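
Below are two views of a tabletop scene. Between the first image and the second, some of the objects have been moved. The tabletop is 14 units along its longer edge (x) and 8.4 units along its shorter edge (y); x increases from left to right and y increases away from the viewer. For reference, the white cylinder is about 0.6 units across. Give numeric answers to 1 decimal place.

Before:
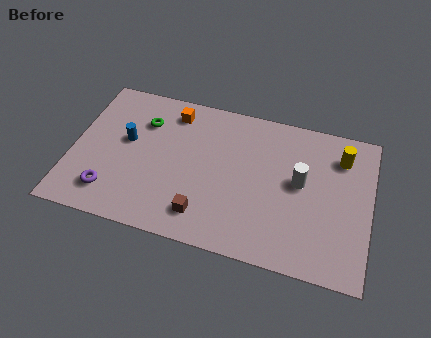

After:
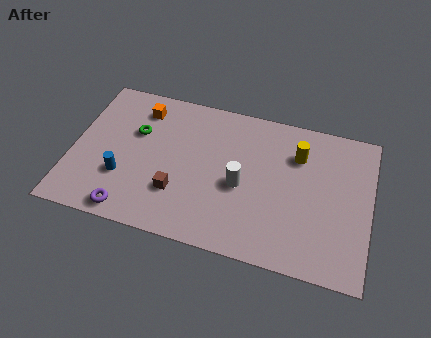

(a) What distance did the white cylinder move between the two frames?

2.8

The white cylinder moved from about (10.7, 4.6) to (8.0, 3.7), a distance of √(2.7² + 0.9²) ≈ 2.8.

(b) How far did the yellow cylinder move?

2.0

From (12.5, 6.5) to (10.5, 6.1), the yellow cylinder covered √(2.0² + 0.4²) ≈ 2.0 units.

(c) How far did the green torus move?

0.8

The green torus moved from about (3.2, 6.1) to (2.9, 5.4), a distance of √(0.3² + 0.7²) ≈ 0.8.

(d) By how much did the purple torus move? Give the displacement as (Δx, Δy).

(1.0, -0.8)

From the two frames, the purple torus sits at roughly (2.0, 1.7) before and (3.0, 0.9) after.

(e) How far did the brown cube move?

1.6

From (6.4, 1.6) to (5.1, 2.5), the brown cube covered √(1.3² + 0.9²) ≈ 1.6 units.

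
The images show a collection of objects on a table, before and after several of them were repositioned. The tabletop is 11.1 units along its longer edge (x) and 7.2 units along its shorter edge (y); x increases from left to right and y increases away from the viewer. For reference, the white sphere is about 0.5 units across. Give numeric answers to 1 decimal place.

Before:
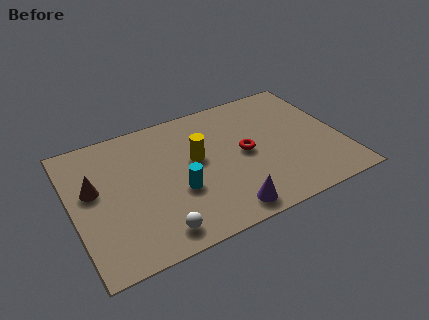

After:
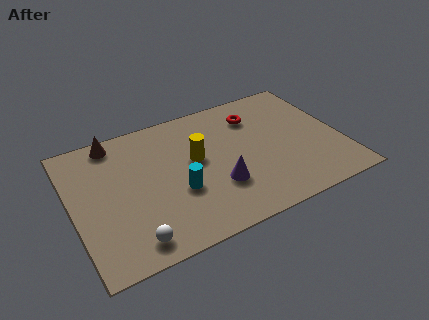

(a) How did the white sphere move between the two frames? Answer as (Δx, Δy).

(-1.0, 0.0)

From the two frames, the white sphere sits at roughly (3.1, 1.0) before and (2.1, 1.0) after.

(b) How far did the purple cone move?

1.4

The purple cone was near (5.9, 0.9) before and (5.8, 2.3) after, so it travelled √(0.1² + 1.4²) ≈ 1.4 units.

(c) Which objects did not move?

the yellow cylinder and the cyan cylinder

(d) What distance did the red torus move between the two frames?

2.0

From (7.1, 3.6) to (7.8, 5.5), the red torus covered √(0.7² + 1.9²) ≈ 2.0 units.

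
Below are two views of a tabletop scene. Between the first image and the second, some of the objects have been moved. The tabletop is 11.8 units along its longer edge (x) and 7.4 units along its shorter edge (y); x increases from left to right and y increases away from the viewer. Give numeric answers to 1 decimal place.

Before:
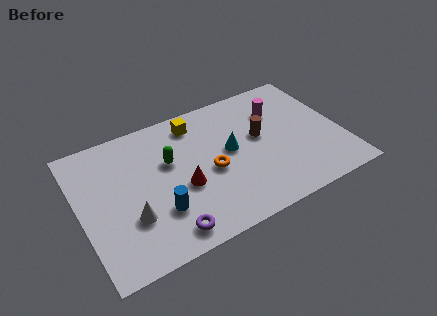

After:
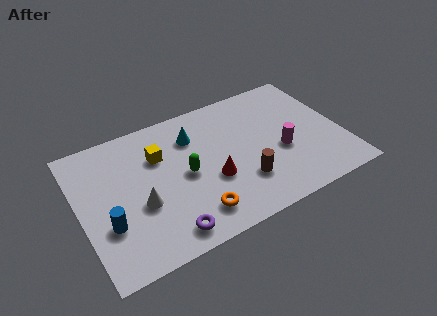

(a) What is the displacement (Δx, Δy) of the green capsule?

(0.6, -1.0)

The green capsule started near (4.1, 4.6) and ended near (4.7, 3.6).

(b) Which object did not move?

the purple torus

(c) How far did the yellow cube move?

2.1

The yellow cube moved from about (5.5, 6.2) to (3.7, 5.1), a distance of √(1.8² + 1.1²) ≈ 2.1.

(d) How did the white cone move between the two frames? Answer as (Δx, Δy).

(0.5, 0.5)

The white cone started near (2.1, 2.4) and ended near (2.6, 2.9).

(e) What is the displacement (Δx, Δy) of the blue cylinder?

(-2.2, 0.3)

The blue cylinder was at about (3.3, 2.2) and moved to about (1.1, 2.5).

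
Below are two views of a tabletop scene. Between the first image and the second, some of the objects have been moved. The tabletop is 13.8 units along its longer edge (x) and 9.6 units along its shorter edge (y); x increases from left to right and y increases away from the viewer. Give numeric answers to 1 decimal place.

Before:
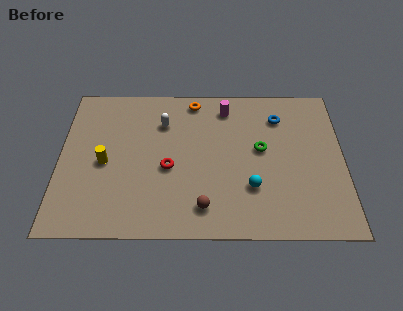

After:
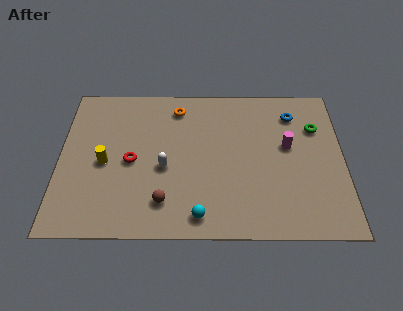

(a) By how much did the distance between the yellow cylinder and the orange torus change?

-0.9

They were about 5.9 units apart before and 5.0 after — 0.9 units closer together.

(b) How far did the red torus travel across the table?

1.8

The red torus was near (5.3, 4.1) before and (3.5, 4.5) after, so it travelled √(1.8² + 0.4²) ≈ 1.8 units.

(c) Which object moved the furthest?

the magenta cylinder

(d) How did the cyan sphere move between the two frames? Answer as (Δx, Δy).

(-2.5, -1.7)

The cyan sphere was at about (9.3, 2.9) and moved to about (6.8, 1.2).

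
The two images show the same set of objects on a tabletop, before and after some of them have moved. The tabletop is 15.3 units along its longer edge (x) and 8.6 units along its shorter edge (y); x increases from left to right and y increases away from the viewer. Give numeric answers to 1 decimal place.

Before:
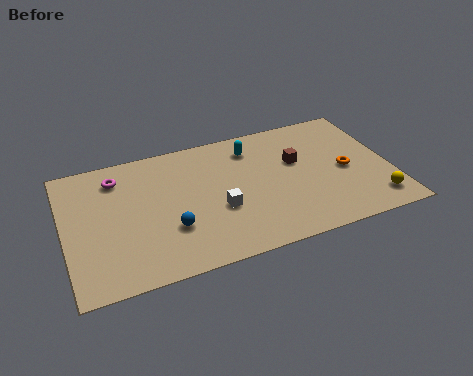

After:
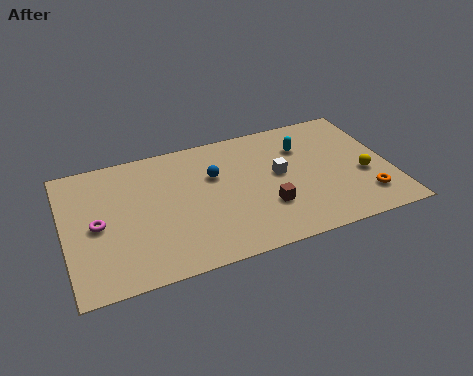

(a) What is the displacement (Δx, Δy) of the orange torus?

(0.7, -2.1)

From the two frames, the orange torus sits at roughly (13.2, 4.0) before and (13.9, 1.9) after.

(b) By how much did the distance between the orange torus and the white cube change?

-1.4

They were about 6.1 units apart before and 4.7 after — 1.4 units closer together.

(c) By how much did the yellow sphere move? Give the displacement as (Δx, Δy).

(-0.3, 1.9)

From the two frames, the yellow sphere sits at roughly (14.3, 1.5) before and (14.0, 3.4) after.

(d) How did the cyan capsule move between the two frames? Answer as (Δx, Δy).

(2.4, -0.7)

From the two frames, the cyan capsule sits at roughly (9.0, 6.9) before and (11.4, 6.2) after.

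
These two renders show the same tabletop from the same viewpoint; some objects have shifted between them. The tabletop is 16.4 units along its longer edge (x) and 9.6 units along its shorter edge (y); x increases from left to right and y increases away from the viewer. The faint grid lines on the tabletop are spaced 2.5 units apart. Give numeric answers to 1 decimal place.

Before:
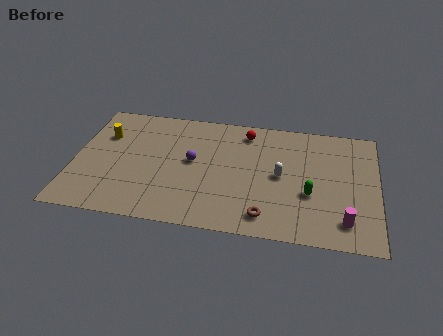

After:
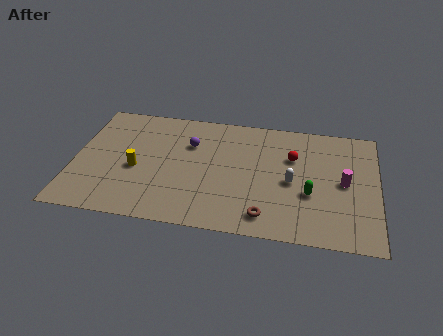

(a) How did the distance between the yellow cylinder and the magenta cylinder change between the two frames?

-2.8

Before: roughly 14.0 units apart; after: 11.2. That's 2.8 units closer together.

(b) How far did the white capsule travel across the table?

0.7

The white capsule was near (11.2, 4.8) before and (11.8, 4.4) after, so it travelled √(0.6² + 0.4²) ≈ 0.7 units.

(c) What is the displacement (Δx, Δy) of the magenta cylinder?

(-0.1, 3.0)

The magenta cylinder started near (14.7, 1.8) and ended near (14.6, 4.8).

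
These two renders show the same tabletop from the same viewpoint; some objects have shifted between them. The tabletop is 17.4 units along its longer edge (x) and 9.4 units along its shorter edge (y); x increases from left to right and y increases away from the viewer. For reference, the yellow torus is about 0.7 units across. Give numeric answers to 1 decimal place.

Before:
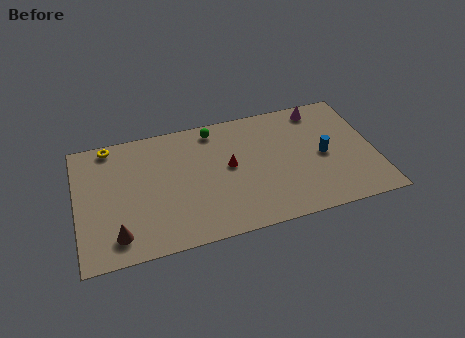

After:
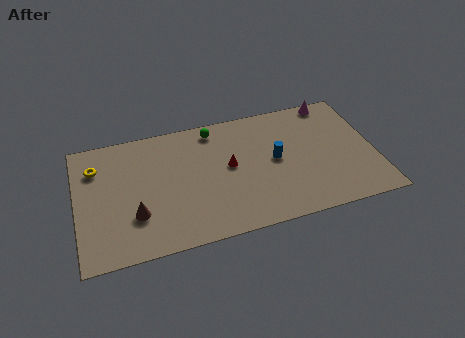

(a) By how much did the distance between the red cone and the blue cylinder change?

-2.8

They were about 5.5 units apart before and 2.7 after — 2.8 units closer together.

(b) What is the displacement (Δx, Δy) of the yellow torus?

(-0.9, -1.5)

From the two frames, the yellow torus sits at roughly (2.1, 8.5) before and (1.2, 7.0) after.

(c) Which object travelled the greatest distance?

the blue cylinder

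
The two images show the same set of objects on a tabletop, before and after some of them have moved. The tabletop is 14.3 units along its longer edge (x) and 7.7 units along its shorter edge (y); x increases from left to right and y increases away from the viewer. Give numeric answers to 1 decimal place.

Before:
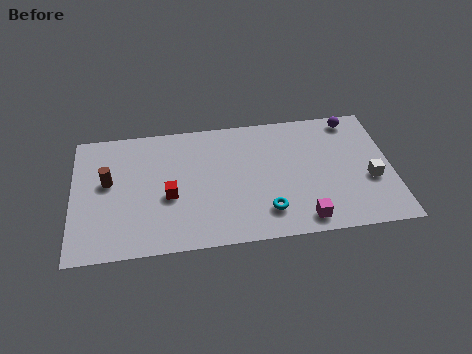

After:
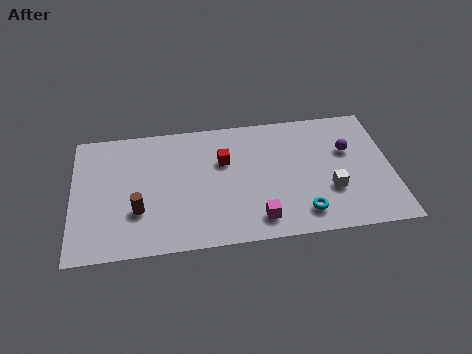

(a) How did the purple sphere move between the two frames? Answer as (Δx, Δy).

(-0.3, -1.9)

The purple sphere was at about (12.7, 6.8) and moved to about (12.4, 4.9).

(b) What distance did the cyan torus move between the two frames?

1.6

The cyan torus was near (8.6, 1.7) before and (10.2, 1.4) after, so it travelled √(1.6² + 0.3²) ≈ 1.6 units.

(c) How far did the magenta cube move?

2.0

The magenta cube was near (10.2, 1.0) before and (8.2, 1.3) after, so it travelled √(2.0² + 0.3²) ≈ 2.0 units.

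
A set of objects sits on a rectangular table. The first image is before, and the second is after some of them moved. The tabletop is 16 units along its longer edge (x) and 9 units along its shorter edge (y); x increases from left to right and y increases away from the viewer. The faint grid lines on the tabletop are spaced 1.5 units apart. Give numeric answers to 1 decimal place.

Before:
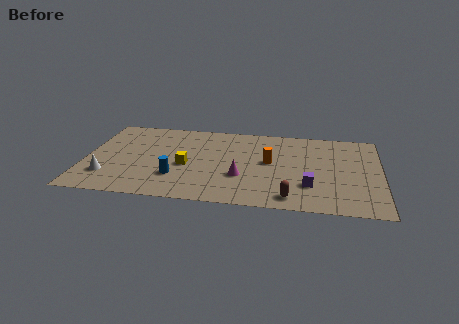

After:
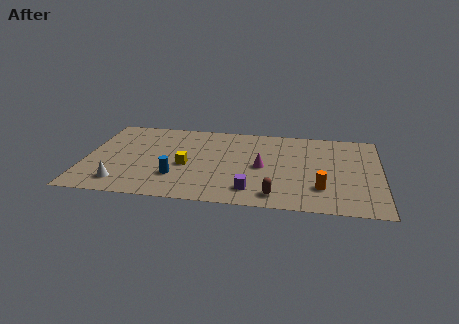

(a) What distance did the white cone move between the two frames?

1.1

From (1.3, 2.3) to (2.1, 1.6), the white cone covered √(0.8² + 0.7²) ≈ 1.1 units.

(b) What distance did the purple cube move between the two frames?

3.2

The purple cube moved from about (12.2, 2.6) to (9.1, 1.7), a distance of √(3.1² + 0.9²) ≈ 3.2.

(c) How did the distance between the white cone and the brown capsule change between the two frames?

-1.7

They were about 10.0 units apart before and 8.3 after — 1.7 units closer together.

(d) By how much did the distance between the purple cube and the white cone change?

-3.9

Before: roughly 10.9 units apart; after: 7.0. That's 3.9 units closer together.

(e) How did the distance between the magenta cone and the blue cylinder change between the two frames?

+1.4

Before: roughly 3.5 units apart; after: 4.9. That's 1.4 units further apart.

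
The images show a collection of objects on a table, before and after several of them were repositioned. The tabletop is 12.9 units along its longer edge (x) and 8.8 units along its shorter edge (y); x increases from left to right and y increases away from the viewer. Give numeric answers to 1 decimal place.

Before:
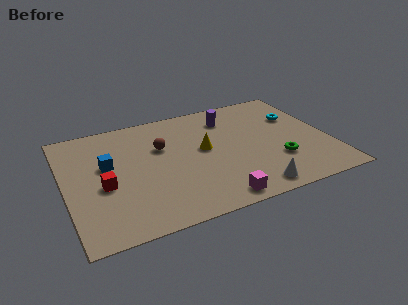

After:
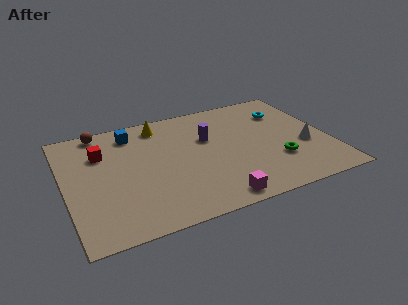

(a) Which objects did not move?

the magenta cube and the green torus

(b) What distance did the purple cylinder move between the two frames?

1.8

From (8.3, 6.9) to (7.1, 5.6), the purple cylinder covered √(1.2² + 1.3²) ≈ 1.8 units.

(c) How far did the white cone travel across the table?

3.8

The white cone was near (8.7, 1.0) before and (11.7, 3.4) after, so it travelled √(3.0² + 2.4²) ≈ 3.8 units.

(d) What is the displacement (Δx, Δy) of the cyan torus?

(-0.5, 0.6)

The cyan torus started near (11.6, 5.9) and ended near (11.1, 6.5).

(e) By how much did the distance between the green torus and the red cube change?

+0.5

Before: roughly 8.5 units apart; after: 9.0. That's 0.5 units further apart.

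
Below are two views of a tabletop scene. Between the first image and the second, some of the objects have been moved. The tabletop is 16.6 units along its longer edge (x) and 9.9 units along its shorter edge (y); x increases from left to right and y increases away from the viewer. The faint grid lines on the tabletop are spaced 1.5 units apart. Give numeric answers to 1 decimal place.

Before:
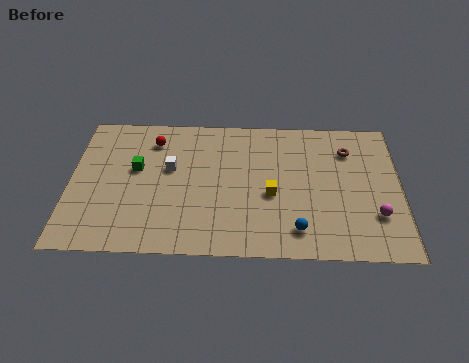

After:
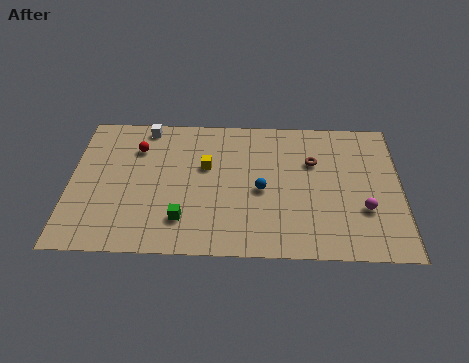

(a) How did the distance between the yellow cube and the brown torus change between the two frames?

+0.3

The distance was about 5.1 in the first image and 5.4 in the second, so they moved 0.3 units further apart.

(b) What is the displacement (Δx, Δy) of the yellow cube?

(-3.3, 1.9)

The yellow cube was at about (10.1, 4.2) and moved to about (6.8, 6.1).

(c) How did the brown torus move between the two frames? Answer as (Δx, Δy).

(-1.8, -0.9)

The brown torus started near (14.0, 7.5) and ended near (12.2, 6.6).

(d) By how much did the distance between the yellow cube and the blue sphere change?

+0.5

They were about 2.7 units apart before and 3.2 after — 0.5 units further apart.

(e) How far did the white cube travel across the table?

3.3

The white cube moved from about (5.0, 5.9) to (3.7, 8.9), a distance of √(1.3² + 3.0²) ≈ 3.3.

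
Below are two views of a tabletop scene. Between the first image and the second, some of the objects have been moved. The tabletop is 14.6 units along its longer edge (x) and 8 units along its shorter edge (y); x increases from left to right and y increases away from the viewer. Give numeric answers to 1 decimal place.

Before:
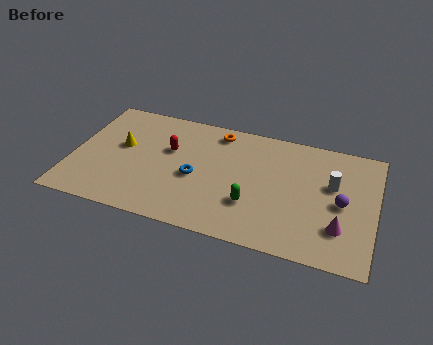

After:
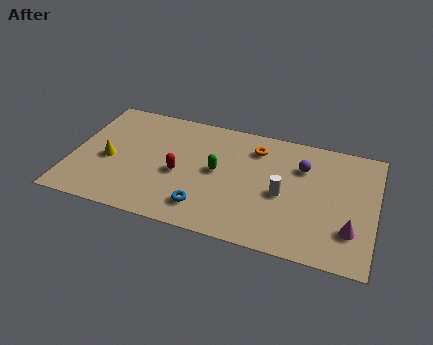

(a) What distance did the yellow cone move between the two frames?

1.2

The yellow cone moved from about (2.3, 4.6) to (1.8, 3.5), a distance of √(0.5² + 1.1²) ≈ 1.2.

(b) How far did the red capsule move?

1.6

The red capsule was near (4.6, 5.0) before and (5.2, 3.5) after, so it travelled √(0.6² + 1.5²) ≈ 1.6 units.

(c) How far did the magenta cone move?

0.5

The magenta cone moved from about (13.0, 2.2) to (13.5, 2.2), a distance of √(0.5² + 0.0²) ≈ 0.5.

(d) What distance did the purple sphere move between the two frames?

2.8

The purple sphere was near (13.0, 3.8) before and (11.0, 5.7) after, so it travelled √(2.0² + 1.9²) ≈ 2.8 units.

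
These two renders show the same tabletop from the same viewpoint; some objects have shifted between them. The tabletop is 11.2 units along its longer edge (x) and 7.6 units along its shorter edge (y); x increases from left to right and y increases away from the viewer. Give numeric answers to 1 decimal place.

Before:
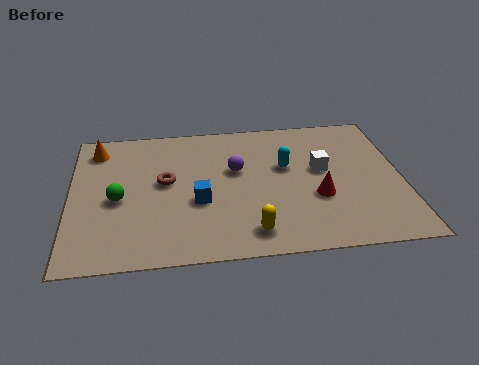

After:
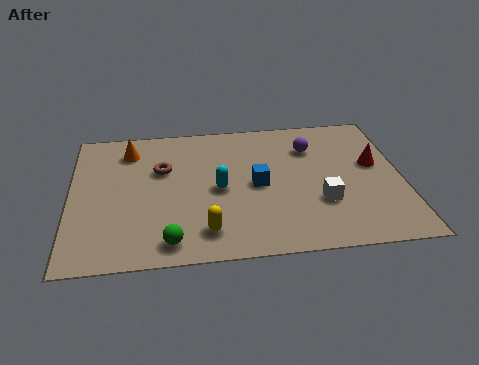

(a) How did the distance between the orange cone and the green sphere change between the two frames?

+2.3

They were about 3.0 units apart before and 5.3 after — 2.3 units further apart.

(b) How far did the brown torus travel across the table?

0.7

The brown torus was near (3.2, 4.2) before and (3.1, 4.9) after, so it travelled √(0.1² + 0.7²) ≈ 0.7 units.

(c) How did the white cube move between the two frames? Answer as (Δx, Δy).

(-0.1, -1.8)

The white cube was at about (8.5, 4.3) and moved to about (8.4, 2.5).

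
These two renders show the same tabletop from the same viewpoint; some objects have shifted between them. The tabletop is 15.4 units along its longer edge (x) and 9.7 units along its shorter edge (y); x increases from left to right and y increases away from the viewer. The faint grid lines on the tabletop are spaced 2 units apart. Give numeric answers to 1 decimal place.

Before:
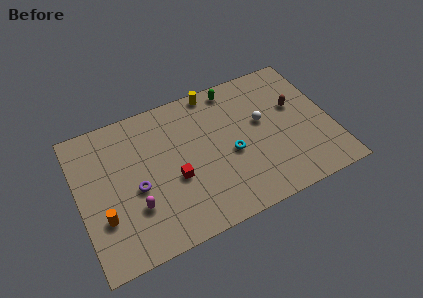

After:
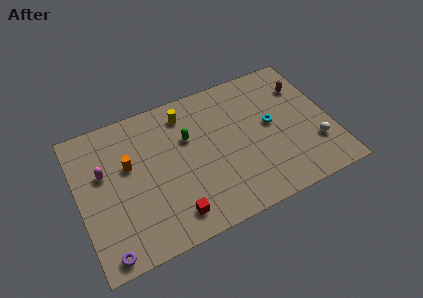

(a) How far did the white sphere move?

4.0

The white sphere moved from about (11.3, 5.6) to (14.2, 2.8), a distance of √(2.9² + 2.8²) ≈ 4.0.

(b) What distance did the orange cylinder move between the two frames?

3.3

The orange cylinder moved from about (1.3, 3.1) to (3.1, 5.9), a distance of √(1.8² + 2.8²) ≈ 3.3.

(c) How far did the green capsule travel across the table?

3.9

The green capsule moved from about (9.9, 8.6) to (6.8, 6.3), a distance of √(3.1² + 2.3²) ≈ 3.9.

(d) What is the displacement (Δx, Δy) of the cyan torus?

(2.6, 1.0)

The cyan torus was at about (9.2, 4.2) and moved to about (11.8, 5.2).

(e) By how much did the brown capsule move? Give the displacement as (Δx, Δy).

(0.7, 1.2)

From the two frames, the brown capsule sits at roughly (13.4, 5.9) before and (14.1, 7.1) after.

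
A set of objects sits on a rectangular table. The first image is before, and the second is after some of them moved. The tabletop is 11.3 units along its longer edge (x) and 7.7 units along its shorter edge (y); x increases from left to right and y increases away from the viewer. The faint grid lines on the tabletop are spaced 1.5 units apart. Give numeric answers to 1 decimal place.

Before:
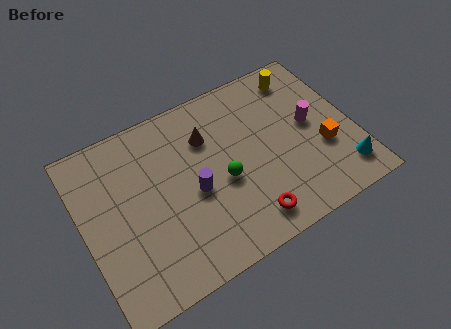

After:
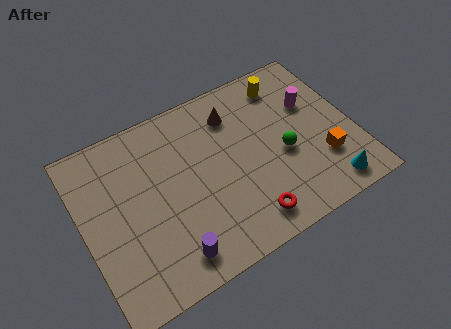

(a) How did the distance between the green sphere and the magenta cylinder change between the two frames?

-1.7

The distance was about 4.0 in the first image and 2.3 in the second, so they moved 1.7 units closer together.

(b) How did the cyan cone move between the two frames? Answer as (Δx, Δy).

(-0.7, -0.4)

The cyan cone was at about (10.5, 1.4) and moved to about (9.8, 1.0).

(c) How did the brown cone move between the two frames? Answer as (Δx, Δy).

(1.2, 0.5)

From the two frames, the brown cone sits at roughly (5.4, 5.5) before and (6.6, 6.0) after.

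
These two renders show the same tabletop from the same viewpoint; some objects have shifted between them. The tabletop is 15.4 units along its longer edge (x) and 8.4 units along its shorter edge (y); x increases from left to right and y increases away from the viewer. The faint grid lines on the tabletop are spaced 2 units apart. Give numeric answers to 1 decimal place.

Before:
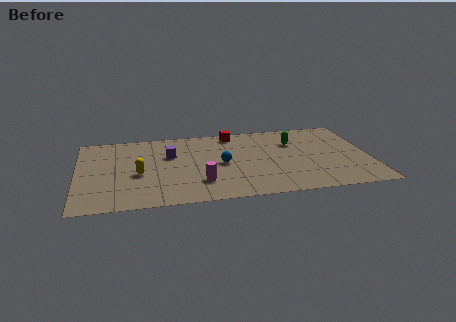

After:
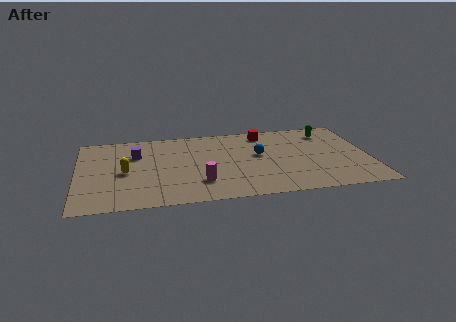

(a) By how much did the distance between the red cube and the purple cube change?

+3.1

They were about 3.9 units apart before and 7.0 after — 3.1 units further apart.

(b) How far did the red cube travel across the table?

1.7

From (8.3, 7.4) to (10.0, 7.2), the red cube covered √(1.7² + 0.2²) ≈ 1.7 units.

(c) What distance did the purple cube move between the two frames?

1.8

From (4.9, 5.5) to (3.1, 5.8), the purple cube covered √(1.8² + 0.3²) ≈ 1.8 units.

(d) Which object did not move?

the magenta cylinder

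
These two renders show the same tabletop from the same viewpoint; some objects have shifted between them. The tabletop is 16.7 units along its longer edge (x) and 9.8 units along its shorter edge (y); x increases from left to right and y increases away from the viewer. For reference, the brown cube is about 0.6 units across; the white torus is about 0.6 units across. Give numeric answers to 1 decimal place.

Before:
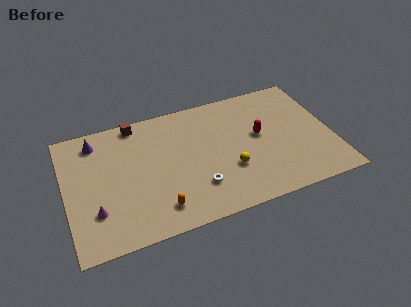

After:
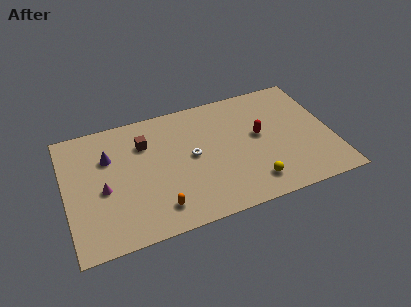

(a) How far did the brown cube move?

1.8

The brown cube was near (4.7, 8.9) before and (5.1, 7.1) after, so it travelled √(0.4² + 1.8²) ≈ 1.8 units.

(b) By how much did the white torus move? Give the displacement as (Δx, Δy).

(-0.1, 2.5)

From the two frames, the white torus sits at roughly (8.0, 2.6) before and (7.9, 5.1) after.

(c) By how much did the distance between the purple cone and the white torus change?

-2.8

The distance was about 8.1 in the first image and 5.3 in the second, so they moved 2.8 units closer together.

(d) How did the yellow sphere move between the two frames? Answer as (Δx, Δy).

(1.3, -1.5)

From the two frames, the yellow sphere sits at roughly (10.1, 3.3) before and (11.4, 1.8) after.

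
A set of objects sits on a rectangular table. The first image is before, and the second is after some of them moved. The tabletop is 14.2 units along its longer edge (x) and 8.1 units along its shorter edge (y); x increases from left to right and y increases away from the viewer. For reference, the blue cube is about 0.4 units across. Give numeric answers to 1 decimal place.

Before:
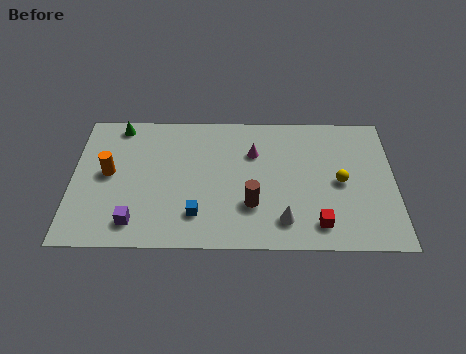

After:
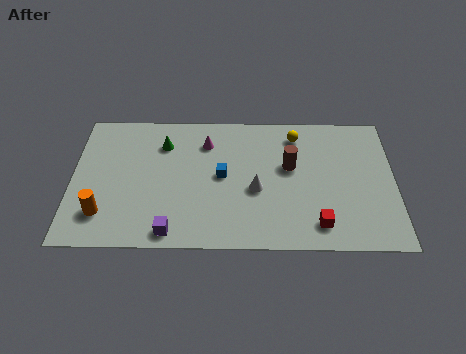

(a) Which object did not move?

the red cube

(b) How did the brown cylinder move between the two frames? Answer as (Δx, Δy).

(1.7, 2.3)

The brown cylinder was at about (7.9, 2.5) and moved to about (9.6, 4.8).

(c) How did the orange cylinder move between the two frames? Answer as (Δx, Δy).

(-0.2, -2.4)

The orange cylinder was at about (1.6, 4.3) and moved to about (1.4, 1.9).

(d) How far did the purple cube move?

1.7

From (2.8, 1.4) to (4.4, 0.9), the purple cube covered √(1.6² + 0.5²) ≈ 1.7 units.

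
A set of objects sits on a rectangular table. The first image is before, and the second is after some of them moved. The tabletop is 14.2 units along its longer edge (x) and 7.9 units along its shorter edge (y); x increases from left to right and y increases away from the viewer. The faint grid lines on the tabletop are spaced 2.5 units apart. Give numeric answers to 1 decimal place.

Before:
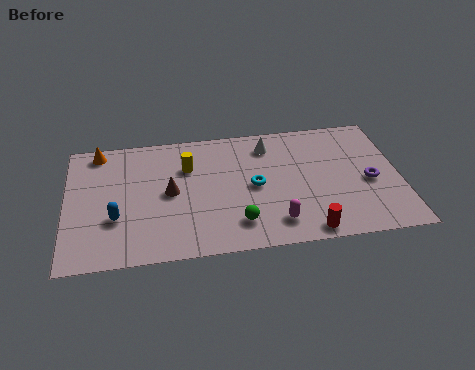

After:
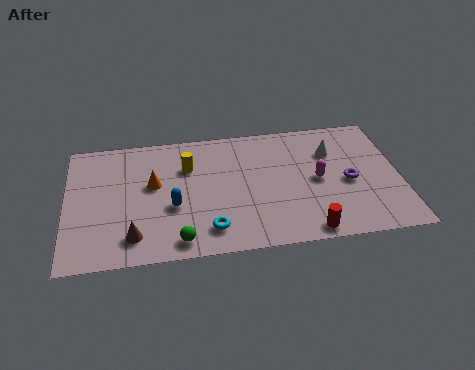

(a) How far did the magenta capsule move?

3.1

The magenta capsule was near (8.8, 1.5) before and (10.7, 3.9) after, so it travelled √(1.9² + 2.4²) ≈ 3.1 units.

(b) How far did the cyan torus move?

3.1

From (8.0, 3.9) to (6.0, 1.5), the cyan torus covered √(2.0² + 2.4²) ≈ 3.1 units.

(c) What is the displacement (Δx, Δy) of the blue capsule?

(2.4, 0.4)

From the two frames, the blue capsule sits at roughly (2.1, 2.7) before and (4.5, 3.1) after.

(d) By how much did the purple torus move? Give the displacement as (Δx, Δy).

(-0.9, 0.1)

The purple torus started near (12.9, 3.5) and ended near (12.0, 3.6).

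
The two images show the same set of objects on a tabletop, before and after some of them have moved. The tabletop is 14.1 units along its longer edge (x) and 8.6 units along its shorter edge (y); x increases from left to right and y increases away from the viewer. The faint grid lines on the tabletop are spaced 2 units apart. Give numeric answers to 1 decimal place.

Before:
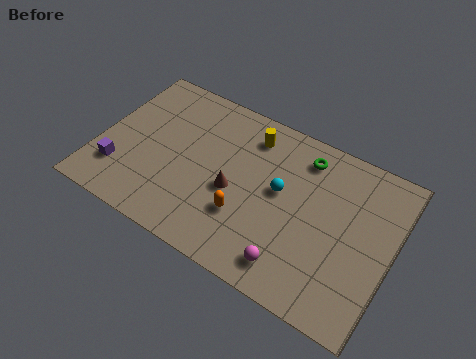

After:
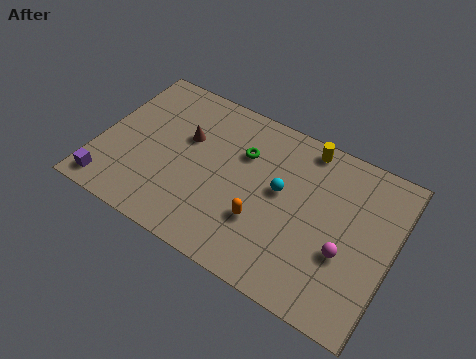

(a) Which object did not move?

the cyan sphere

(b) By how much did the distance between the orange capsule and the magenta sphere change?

+1.1

The distance was about 2.8 in the first image and 3.9 in the second, so they moved 1.1 units further apart.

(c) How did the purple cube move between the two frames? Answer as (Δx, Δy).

(-0.3, -1.1)

The purple cube was at about (1.2, 2.2) and moved to about (0.9, 1.1).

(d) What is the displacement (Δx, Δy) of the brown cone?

(-2.6, 1.7)

The brown cone was at about (6.6, 3.7) and moved to about (4.0, 5.4).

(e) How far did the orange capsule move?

0.8

The orange capsule moved from about (7.3, 2.7) to (8.1, 2.8), a distance of √(0.8² + 0.1²) ≈ 0.8.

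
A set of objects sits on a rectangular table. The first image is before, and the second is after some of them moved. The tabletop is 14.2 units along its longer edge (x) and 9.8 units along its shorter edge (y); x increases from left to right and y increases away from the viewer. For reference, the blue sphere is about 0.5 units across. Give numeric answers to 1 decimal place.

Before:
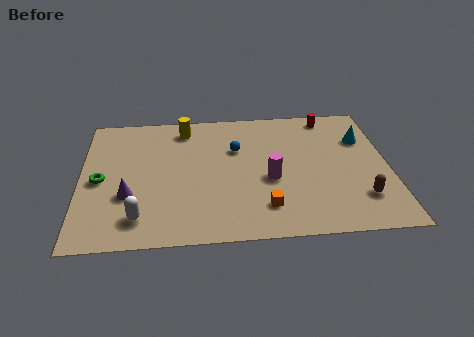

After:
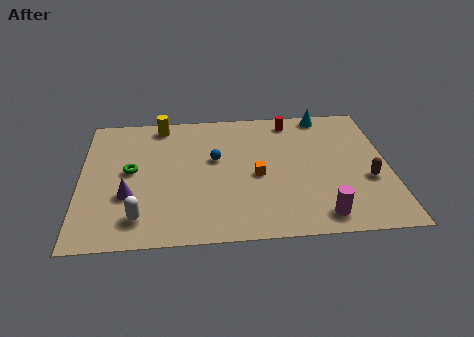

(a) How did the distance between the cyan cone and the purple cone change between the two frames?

-0.7

The distance was about 11.4 in the first image and 10.7 in the second, so they moved 0.7 units closer together.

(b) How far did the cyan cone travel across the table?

2.7

From (13.1, 6.8) to (11.4, 8.9), the cyan cone covered √(1.7² + 2.1²) ≈ 2.7 units.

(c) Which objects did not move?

the white capsule and the purple cone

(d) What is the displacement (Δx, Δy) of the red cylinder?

(-1.8, -0.2)

The red cylinder was at about (11.6, 8.7) and moved to about (9.8, 8.5).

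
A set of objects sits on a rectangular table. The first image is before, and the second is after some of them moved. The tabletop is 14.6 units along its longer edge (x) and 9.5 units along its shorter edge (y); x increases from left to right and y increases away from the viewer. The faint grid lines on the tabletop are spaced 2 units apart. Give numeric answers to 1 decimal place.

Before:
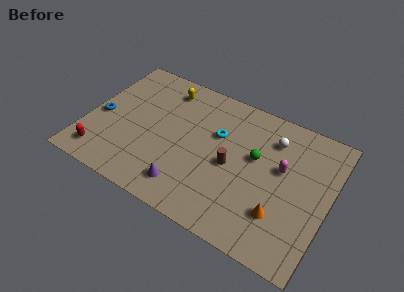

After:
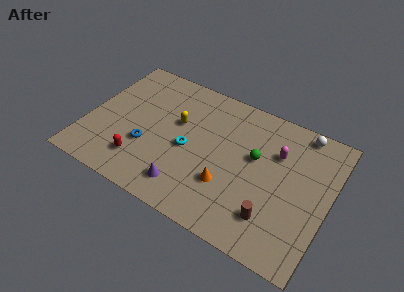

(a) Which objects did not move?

the green sphere and the purple cone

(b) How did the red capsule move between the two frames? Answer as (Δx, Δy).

(2.3, 0.6)

From the two frames, the red capsule sits at roughly (1.3, 1.5) before and (3.6, 2.1) after.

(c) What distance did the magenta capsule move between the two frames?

1.0

From (11.7, 5.6) to (11.3, 6.5), the magenta capsule covered √(0.4² + 0.9²) ≈ 1.0 units.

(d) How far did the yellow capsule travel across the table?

2.4

From (4.2, 7.9) to (5.3, 5.8), the yellow capsule covered √(1.1² + 2.1²) ≈ 2.4 units.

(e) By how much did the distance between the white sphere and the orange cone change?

+1.9

The distance was about 4.8 in the first image and 6.7 in the second, so they moved 1.9 units further apart.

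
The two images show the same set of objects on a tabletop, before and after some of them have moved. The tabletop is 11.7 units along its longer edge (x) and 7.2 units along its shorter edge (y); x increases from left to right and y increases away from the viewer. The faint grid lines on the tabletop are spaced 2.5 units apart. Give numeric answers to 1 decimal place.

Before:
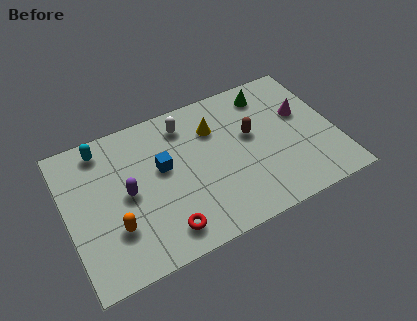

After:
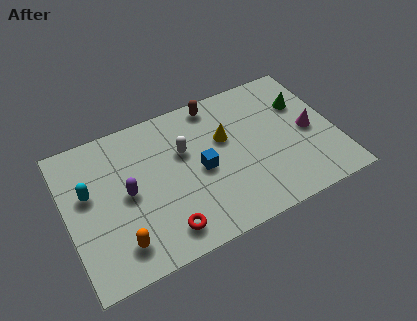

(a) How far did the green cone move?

1.8

The green cone was near (9.1, 6.0) before and (10.5, 4.9) after, so it travelled √(1.4² + 1.1²) ≈ 1.8 units.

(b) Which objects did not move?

the red torus and the purple capsule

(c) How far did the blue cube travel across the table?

1.8

From (4.2, 4.2) to (5.8, 3.4), the blue cube covered √(1.6² + 0.8²) ≈ 1.8 units.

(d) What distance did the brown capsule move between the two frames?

2.6

From (8.1, 4.2) to (6.8, 6.4), the brown capsule covered √(1.3² + 2.2²) ≈ 2.6 units.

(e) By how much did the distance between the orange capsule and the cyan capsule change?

-0.9

Before: roughly 4.0 units apart; after: 3.1. That's 0.9 units closer together.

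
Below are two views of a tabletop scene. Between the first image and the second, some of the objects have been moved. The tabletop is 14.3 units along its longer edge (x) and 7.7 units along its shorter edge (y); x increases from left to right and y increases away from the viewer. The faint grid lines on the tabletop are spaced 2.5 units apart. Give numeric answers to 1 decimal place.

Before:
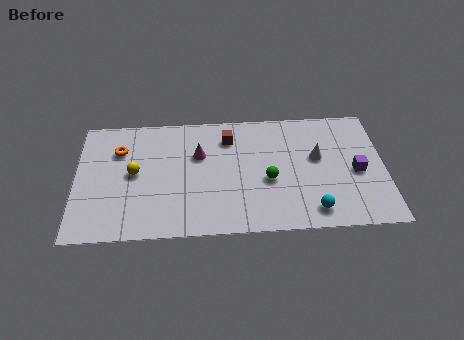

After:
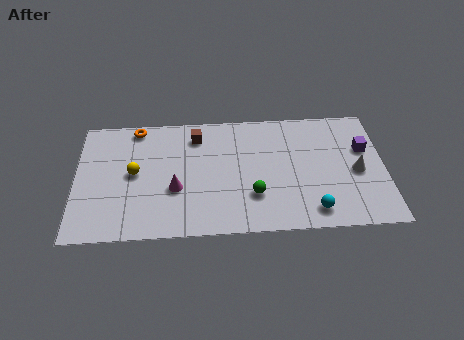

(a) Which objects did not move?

the cyan sphere and the yellow sphere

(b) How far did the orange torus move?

1.6

The orange torus was near (2.0, 5.5) before and (2.8, 6.9) after, so it travelled √(0.8² + 1.4²) ≈ 1.6 units.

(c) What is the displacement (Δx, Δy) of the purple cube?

(0.4, 1.4)

From the two frames, the purple cube sits at roughly (13.0, 3.5) before and (13.4, 4.9) after.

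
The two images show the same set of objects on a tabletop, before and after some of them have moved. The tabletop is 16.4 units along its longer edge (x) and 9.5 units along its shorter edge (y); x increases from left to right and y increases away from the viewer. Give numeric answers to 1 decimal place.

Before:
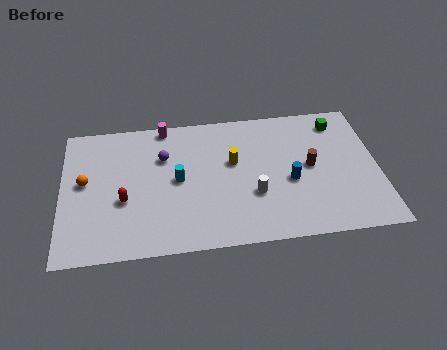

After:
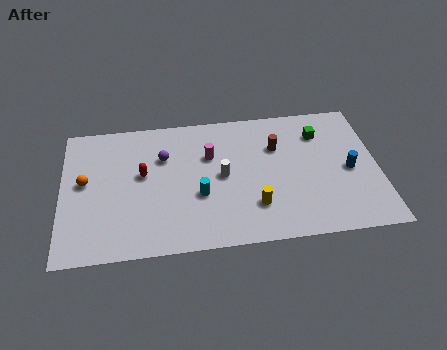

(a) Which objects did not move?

the purple sphere and the orange sphere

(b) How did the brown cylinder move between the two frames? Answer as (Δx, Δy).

(-1.7, 1.6)

The brown cylinder started near (12.9, 4.9) and ended near (11.2, 6.5).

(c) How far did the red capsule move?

2.0

From (3.2, 3.7) to (4.2, 5.4), the red capsule covered √(1.0² + 1.7²) ≈ 2.0 units.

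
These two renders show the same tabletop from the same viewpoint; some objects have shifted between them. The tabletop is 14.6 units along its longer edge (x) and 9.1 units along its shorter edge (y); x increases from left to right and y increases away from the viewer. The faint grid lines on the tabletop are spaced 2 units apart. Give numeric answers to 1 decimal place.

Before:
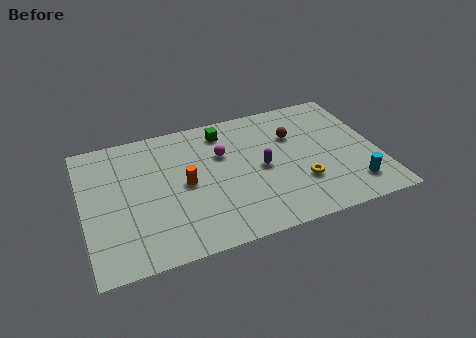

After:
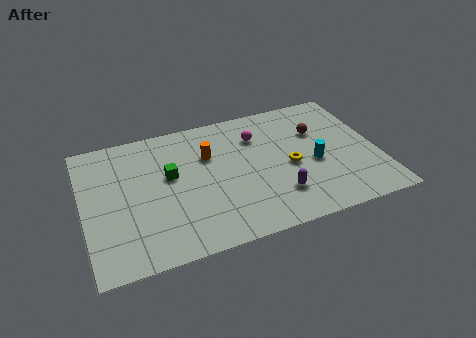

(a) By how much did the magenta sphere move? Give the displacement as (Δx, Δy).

(1.8, 0.7)

The magenta sphere started near (7.0, 6.0) and ended near (8.8, 6.7).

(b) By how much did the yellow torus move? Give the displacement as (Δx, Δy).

(-0.4, 1.3)

From the two frames, the yellow torus sits at roughly (10.6, 2.8) before and (10.2, 4.1) after.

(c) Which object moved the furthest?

the green cube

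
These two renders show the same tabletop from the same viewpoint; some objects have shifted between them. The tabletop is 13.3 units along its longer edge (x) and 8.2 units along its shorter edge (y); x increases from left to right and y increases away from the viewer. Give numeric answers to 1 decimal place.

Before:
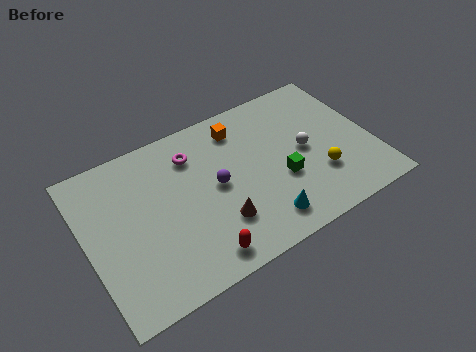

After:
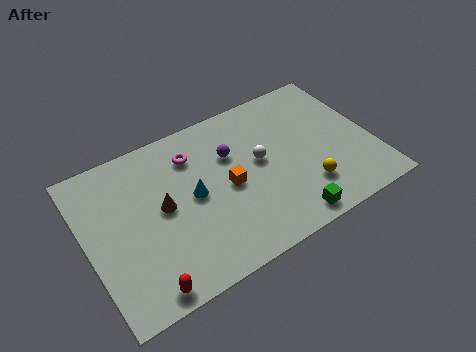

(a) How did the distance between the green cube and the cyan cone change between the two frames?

+3.0

The distance was about 2.1 in the first image and 5.1 in the second, so they moved 3.0 units further apart.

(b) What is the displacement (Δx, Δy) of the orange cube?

(-1.0, -2.8)

The orange cube started near (7.5, 6.7) and ended near (6.5, 3.9).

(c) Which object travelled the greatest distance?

the cyan cone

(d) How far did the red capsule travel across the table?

2.6

From (4.7, 1.1) to (2.1, 0.8), the red capsule covered √(2.6² + 0.3²) ≈ 2.6 units.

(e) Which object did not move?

the magenta torus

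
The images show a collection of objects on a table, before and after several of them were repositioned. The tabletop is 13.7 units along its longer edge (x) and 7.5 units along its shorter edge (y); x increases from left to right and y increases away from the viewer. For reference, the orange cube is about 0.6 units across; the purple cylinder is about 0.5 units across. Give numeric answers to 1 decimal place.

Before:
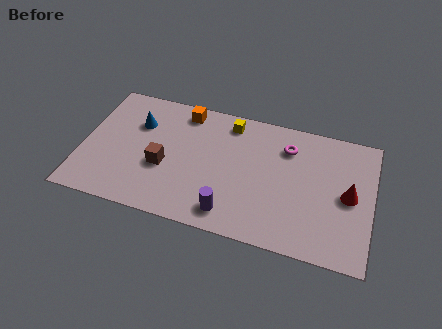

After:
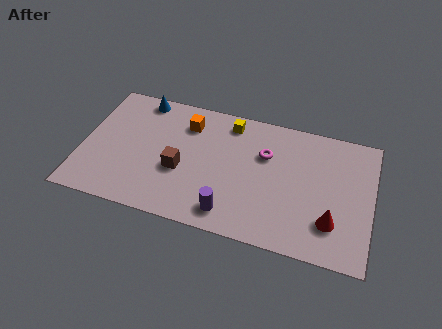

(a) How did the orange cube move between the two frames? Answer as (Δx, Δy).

(0.2, -0.7)

The orange cube started near (4.6, 6.5) and ended near (4.8, 5.8).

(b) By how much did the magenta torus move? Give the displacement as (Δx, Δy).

(-1.0, -0.7)

From the two frames, the magenta torus sits at roughly (9.6, 5.7) before and (8.6, 5.0) after.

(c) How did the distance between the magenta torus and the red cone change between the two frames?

+0.9

Before: roughly 3.6 units apart; after: 4.5. That's 0.9 units further apart.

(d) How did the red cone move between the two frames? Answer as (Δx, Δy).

(-0.7, -1.7)

From the two frames, the red cone sits at roughly (12.6, 3.7) before and (11.9, 2.0) after.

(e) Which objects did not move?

the purple cylinder and the yellow cube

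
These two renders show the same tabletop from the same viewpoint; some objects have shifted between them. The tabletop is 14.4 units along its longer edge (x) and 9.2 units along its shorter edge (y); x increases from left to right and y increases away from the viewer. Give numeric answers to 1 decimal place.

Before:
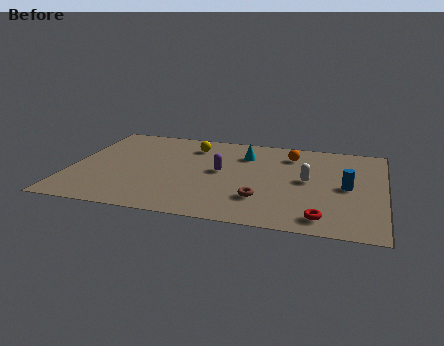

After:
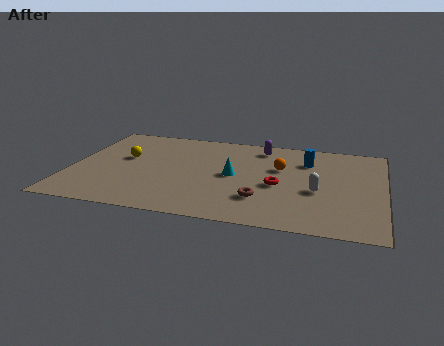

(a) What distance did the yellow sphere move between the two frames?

3.6

From (5.4, 7.3) to (2.4, 5.4), the yellow sphere covered √(3.0² + 1.9²) ≈ 3.6 units.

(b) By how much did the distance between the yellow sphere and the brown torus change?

+1.2

The distance was about 5.9 in the first image and 7.1 in the second, so they moved 1.2 units further apart.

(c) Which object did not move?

the brown torus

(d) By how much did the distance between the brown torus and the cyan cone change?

-2.0

They were about 4.5 units apart before and 2.5 after — 2.0 units closer together.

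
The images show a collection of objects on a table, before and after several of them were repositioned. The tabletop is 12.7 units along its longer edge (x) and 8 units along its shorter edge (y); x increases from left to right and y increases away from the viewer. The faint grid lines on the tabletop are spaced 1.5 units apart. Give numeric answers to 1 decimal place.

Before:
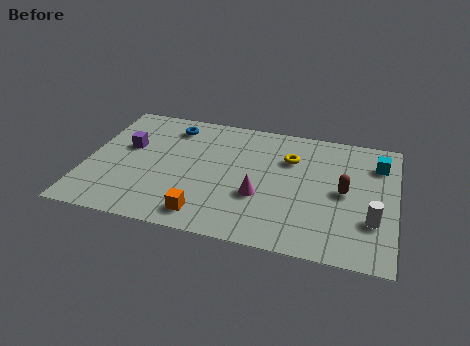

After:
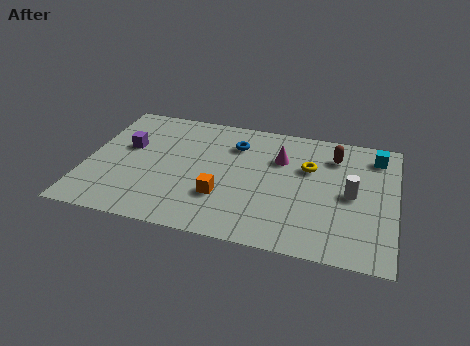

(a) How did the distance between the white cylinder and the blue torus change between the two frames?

-4.1

Before: roughly 9.4 units apart; after: 5.3. That's 4.1 units closer together.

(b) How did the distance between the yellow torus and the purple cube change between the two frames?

+0.8

They were about 6.7 units apart before and 7.5 after — 0.8 units further apart.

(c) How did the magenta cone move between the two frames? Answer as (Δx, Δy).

(0.7, 2.6)

The magenta cone was at about (7.2, 2.9) and moved to about (7.9, 5.5).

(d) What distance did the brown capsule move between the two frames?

2.3

The brown capsule was near (10.6, 4.0) before and (10.1, 6.2) after, so it travelled √(0.5² + 2.2²) ≈ 2.3 units.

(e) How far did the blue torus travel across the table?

2.8

The blue torus moved from about (3.3, 6.6) to (6.0, 6.0), a distance of √(2.7² + 0.6²) ≈ 2.8.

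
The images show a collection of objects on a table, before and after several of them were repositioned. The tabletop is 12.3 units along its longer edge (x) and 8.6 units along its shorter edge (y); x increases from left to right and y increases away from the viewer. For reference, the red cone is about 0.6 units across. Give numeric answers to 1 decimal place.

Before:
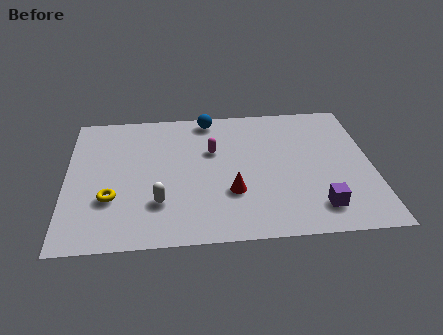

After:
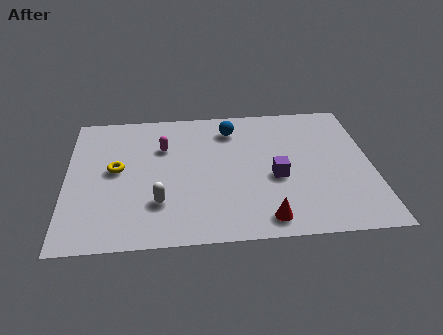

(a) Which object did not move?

the white capsule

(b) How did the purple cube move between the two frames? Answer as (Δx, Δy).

(-1.6, 2.0)

The purple cube was at about (10.0, 1.6) and moved to about (8.4, 3.6).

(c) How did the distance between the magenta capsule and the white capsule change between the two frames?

-0.3

Before: roughly 3.8 units apart; after: 3.5. That's 0.3 units closer together.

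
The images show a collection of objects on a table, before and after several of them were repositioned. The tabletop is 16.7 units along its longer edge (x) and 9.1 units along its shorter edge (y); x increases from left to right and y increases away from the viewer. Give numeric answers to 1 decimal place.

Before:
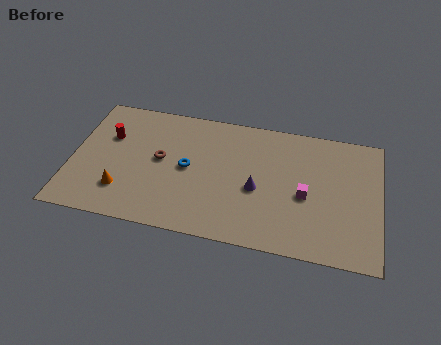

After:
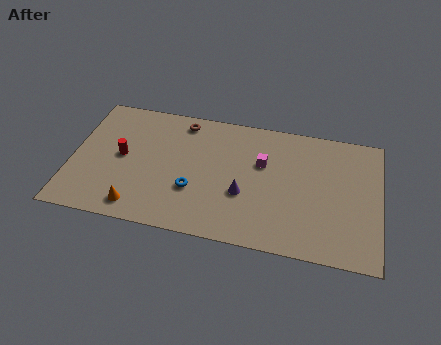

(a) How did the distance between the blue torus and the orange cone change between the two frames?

-0.7

They were about 4.1 units apart before and 3.4 after — 0.7 units closer together.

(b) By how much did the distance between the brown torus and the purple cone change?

+0.4

They were about 5.4 units apart before and 5.8 after — 0.4 units further apart.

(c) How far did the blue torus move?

1.6

The blue torus was near (6.3, 4.6) before and (6.7, 3.1) after, so it travelled √(0.4² + 1.5²) ≈ 1.6 units.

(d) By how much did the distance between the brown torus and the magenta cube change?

-3.0

Before: roughly 8.0 units apart; after: 5.0. That's 3.0 units closer together.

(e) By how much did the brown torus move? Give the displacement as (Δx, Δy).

(1.0, 3.0)

The brown torus was at about (4.8, 4.9) and moved to about (5.8, 7.9).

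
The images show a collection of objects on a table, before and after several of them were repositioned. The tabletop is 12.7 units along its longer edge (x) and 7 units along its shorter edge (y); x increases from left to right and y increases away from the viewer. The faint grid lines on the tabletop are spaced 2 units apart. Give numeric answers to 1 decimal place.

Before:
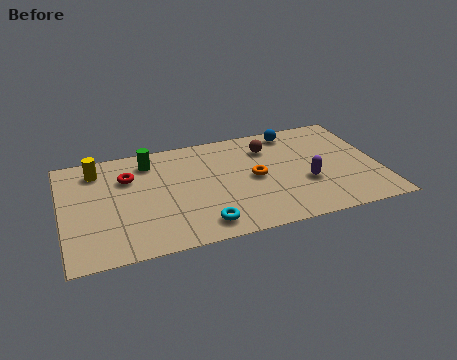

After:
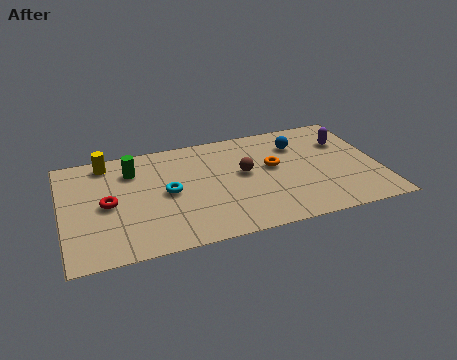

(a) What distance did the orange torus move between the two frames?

0.9

The orange torus was near (7.7, 3.5) before and (8.5, 4.0) after, so it travelled √(0.8² + 0.5²) ≈ 0.9 units.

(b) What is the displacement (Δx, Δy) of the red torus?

(-0.9, -1.5)

From the two frames, the red torus sits at roughly (2.7, 4.9) before and (1.8, 3.4) after.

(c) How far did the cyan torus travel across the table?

2.7

From (5.4, 1.1) to (4.2, 3.5), the cyan torus covered √(1.2² + 2.4²) ≈ 2.7 units.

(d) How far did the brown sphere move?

1.8

The brown sphere moved from about (8.4, 5.3) to (7.3, 3.9), a distance of √(1.1² + 1.4²) ≈ 1.8.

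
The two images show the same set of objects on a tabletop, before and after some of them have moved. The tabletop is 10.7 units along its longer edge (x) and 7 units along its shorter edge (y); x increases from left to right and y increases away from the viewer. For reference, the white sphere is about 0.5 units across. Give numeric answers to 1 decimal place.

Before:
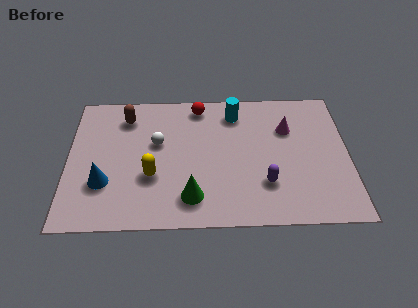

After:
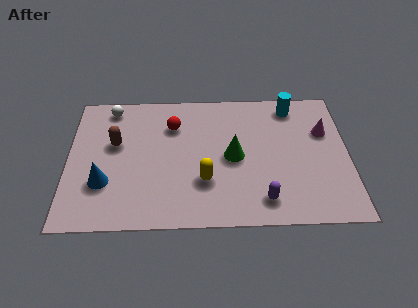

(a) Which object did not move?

the blue cone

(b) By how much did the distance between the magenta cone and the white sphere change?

+3.3

Before: roughly 5.0 units apart; after: 8.3. That's 3.3 units further apart.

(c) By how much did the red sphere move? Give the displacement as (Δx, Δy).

(-1.0, -1.0)

The red sphere was at about (5.0, 6.1) and moved to about (4.0, 5.1).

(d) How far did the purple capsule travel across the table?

0.8

From (7.5, 2.0) to (7.4, 1.2), the purple capsule covered √(0.1² + 0.8²) ≈ 0.8 units.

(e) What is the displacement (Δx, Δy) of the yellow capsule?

(2.0, -0.3)

The yellow capsule started near (3.2, 2.5) and ended near (5.2, 2.2).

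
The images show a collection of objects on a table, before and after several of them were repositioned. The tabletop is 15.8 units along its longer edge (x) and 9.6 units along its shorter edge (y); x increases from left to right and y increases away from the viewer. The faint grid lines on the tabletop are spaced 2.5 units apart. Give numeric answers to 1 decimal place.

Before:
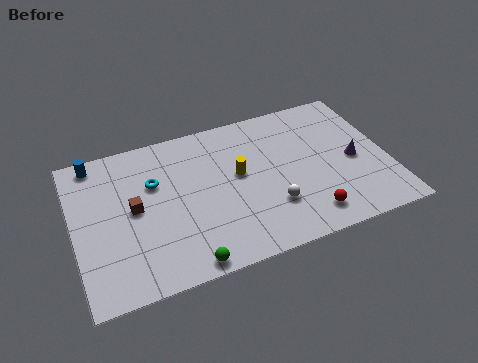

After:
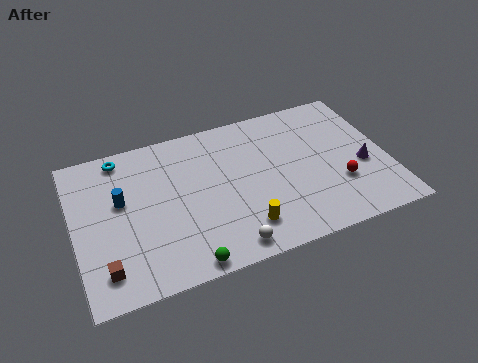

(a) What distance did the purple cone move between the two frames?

0.6

From (14.1, 4.4) to (14.5, 3.9), the purple cone covered √(0.4² + 0.5²) ≈ 0.6 units.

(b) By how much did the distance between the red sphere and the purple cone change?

-2.4

Before: roughly 3.9 units apart; after: 1.5. That's 2.4 units closer together.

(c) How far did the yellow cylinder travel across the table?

3.4

From (8.3, 5.4) to (8.2, 2.0), the yellow cylinder covered √(0.1² + 3.4²) ≈ 3.4 units.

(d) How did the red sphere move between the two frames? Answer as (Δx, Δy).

(1.8, 1.5)

The red sphere was at about (11.4, 1.6) and moved to about (13.2, 3.1).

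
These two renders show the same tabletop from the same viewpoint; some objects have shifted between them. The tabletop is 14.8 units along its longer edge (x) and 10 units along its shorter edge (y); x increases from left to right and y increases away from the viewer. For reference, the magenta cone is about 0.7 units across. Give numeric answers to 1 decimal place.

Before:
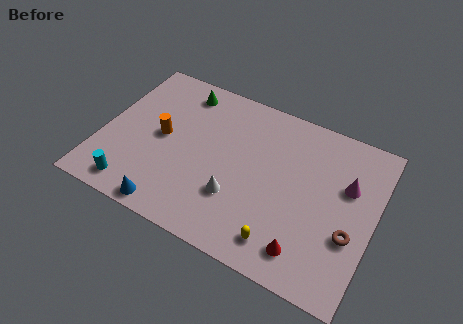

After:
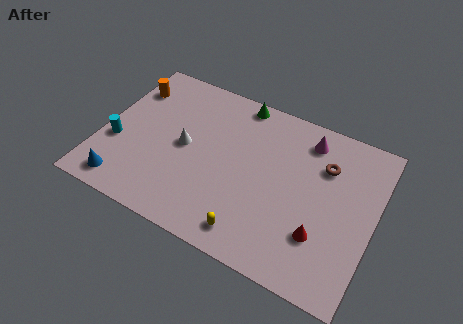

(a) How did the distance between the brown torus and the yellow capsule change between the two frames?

+2.6

They were about 3.9 units apart before and 6.5 after — 2.6 units further apart.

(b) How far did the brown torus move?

3.9

From (13.7, 3.6) to (11.9, 7.1), the brown torus covered √(1.8² + 3.5²) ≈ 3.9 units.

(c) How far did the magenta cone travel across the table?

3.1

The magenta cone was near (13.2, 6.4) before and (10.8, 8.3) after, so it travelled √(2.4² + 1.9²) ≈ 3.1 units.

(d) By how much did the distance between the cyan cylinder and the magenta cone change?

-1.2

Before: roughly 12.1 units apart; after: 10.9. That's 1.2 units closer together.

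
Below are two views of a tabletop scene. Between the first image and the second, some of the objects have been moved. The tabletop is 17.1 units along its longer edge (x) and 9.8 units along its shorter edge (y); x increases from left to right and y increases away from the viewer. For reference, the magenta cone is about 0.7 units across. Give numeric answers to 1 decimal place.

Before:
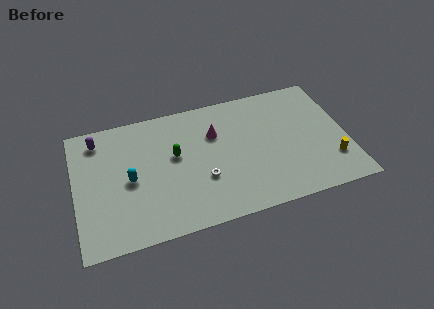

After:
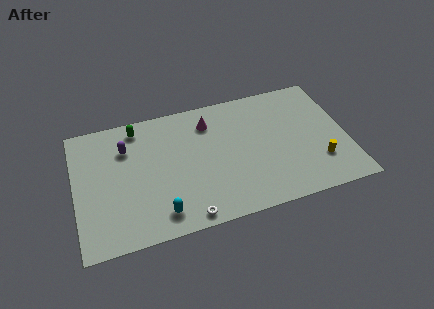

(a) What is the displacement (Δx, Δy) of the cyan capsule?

(1.7, -3.0)

The cyan capsule started near (3.4, 4.6) and ended near (5.1, 1.6).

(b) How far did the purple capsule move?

2.0

The purple capsule was near (1.6, 8.2) before and (3.3, 7.1) after, so it travelled √(1.7² + 1.1²) ≈ 2.0 units.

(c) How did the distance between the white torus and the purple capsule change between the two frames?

-0.8

They were about 7.9 units apart before and 7.1 after — 0.8 units closer together.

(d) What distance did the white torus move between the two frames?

2.8

The white torus moved from about (7.9, 3.4) to (6.7, 0.9), a distance of √(1.2² + 2.5²) ≈ 2.8.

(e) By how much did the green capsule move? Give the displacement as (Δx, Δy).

(-2.2, 2.8)

The green capsule was at about (6.3, 5.7) and moved to about (4.1, 8.5).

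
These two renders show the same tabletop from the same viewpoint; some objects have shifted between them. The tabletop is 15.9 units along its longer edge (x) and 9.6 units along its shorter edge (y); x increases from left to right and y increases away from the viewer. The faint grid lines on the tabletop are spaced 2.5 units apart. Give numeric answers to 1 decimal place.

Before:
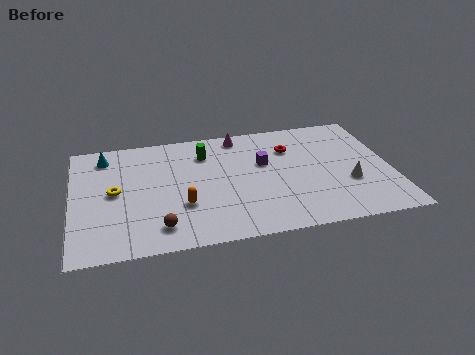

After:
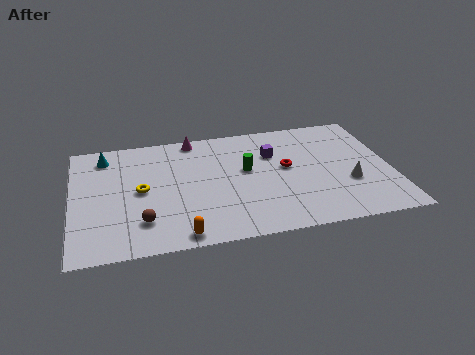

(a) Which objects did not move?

the cyan cone and the white cone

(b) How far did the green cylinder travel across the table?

2.7

From (6.7, 7.3) to (8.7, 5.5), the green cylinder covered √(2.0² + 1.8²) ≈ 2.7 units.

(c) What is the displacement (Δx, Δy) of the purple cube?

(0.5, 0.7)

The purple cube started near (9.6, 5.9) and ended near (10.1, 6.6).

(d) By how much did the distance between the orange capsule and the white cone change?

+0.6

Before: roughly 8.3 units apart; after: 8.9. That's 0.6 units further apart.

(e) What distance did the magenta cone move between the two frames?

2.3

The magenta cone moved from about (8.5, 8.5) to (6.2, 8.7), a distance of √(2.3² + 0.2²) ≈ 2.3.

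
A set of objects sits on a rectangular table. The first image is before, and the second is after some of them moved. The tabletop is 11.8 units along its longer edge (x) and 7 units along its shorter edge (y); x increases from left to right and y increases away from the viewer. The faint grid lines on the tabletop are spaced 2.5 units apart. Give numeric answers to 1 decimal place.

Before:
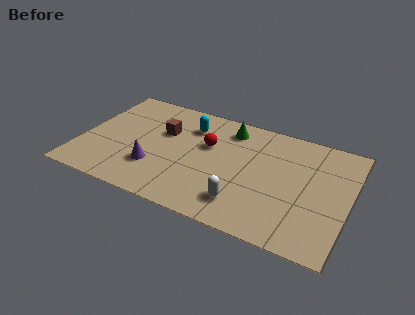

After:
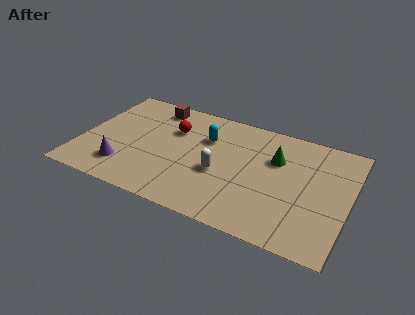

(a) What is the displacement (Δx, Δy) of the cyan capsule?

(0.8, -0.5)

From the two frames, the cyan capsule sits at roughly (4.6, 5.3) before and (5.4, 4.8) after.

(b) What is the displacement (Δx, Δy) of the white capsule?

(-1.2, 1.4)

From the two frames, the white capsule sits at roughly (7.4, 1.5) before and (6.2, 2.9) after.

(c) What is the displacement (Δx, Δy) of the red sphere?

(-1.6, 0.4)

The red sphere was at about (5.5, 4.4) and moved to about (3.9, 4.8).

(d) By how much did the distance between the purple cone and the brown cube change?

+2.1

Before: roughly 2.4 units apart; after: 4.5. That's 2.1 units further apart.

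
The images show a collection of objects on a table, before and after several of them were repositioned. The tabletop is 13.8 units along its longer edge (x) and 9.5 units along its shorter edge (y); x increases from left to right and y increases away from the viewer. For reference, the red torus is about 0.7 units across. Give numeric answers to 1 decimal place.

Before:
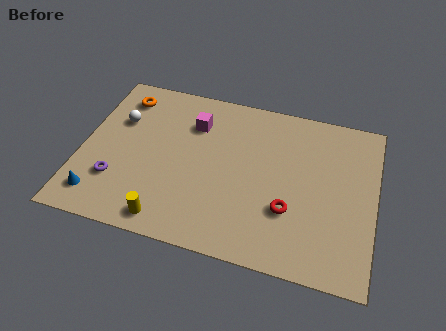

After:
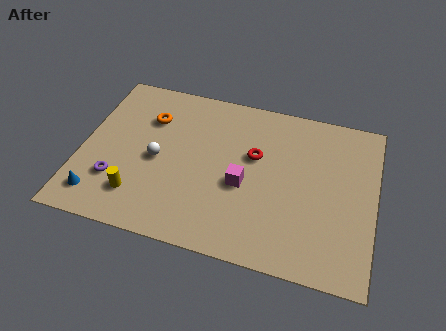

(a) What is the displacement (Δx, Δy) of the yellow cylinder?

(-1.5, 1.0)

The yellow cylinder was at about (4.4, 1.1) and moved to about (2.9, 2.1).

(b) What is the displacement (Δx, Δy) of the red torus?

(-1.8, 2.7)

From the two frames, the red torus sits at roughly (9.9, 3.1) before and (8.1, 5.8) after.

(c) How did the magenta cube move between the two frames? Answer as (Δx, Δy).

(2.6, -3.0)

From the two frames, the magenta cube sits at roughly (5.1, 7.0) before and (7.7, 4.0) after.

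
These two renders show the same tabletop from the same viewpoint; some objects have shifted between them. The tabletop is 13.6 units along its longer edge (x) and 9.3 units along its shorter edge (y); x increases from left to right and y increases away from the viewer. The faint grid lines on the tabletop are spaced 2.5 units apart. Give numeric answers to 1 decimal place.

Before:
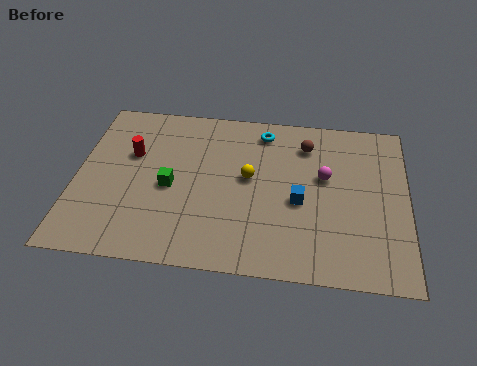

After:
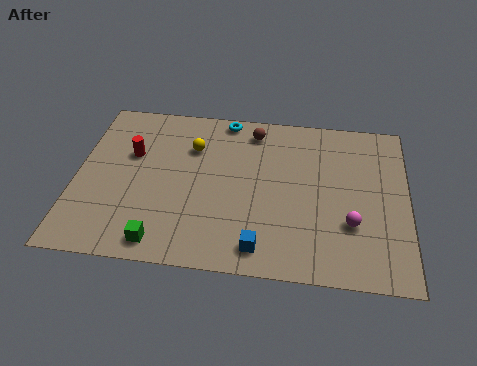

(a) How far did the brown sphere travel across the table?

2.3

The brown sphere was near (9.4, 7.3) before and (7.2, 7.9) after, so it travelled √(2.2² + 0.6²) ≈ 2.3 units.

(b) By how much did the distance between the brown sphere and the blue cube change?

+3.3

Before: roughly 3.3 units apart; after: 6.6. That's 3.3 units further apart.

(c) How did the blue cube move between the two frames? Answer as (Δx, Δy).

(-1.5, -2.7)

The blue cube was at about (9.2, 4.0) and moved to about (7.7, 1.3).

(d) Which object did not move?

the red cylinder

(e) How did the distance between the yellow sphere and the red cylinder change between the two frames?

-2.4

The distance was about 5.0 in the first image and 2.6 in the second, so they moved 2.4 units closer together.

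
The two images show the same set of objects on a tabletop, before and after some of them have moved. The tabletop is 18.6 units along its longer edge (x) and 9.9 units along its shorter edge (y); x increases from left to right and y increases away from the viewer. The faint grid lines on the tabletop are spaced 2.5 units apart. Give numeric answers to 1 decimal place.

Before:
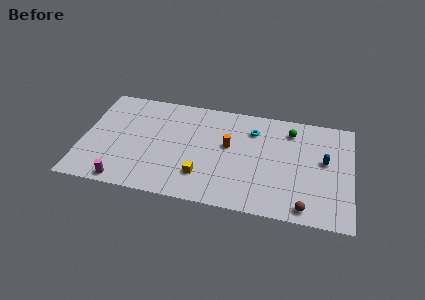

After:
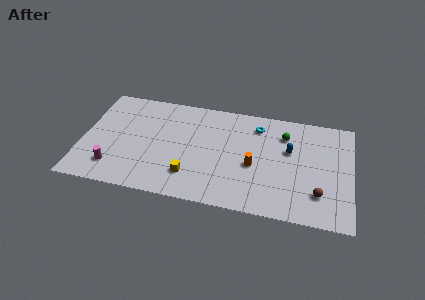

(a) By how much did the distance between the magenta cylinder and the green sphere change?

-0.5

Before: roughly 13.3 units apart; after: 12.8. That's 0.5 units closer together.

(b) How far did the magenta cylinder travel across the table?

1.4

The magenta cylinder moved from about (3.1, 0.9) to (2.3, 2.1), a distance of √(0.8² + 1.2²) ≈ 1.4.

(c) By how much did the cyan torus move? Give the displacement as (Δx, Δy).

(0.3, 0.5)

From the two frames, the cyan torus sits at roughly (11.7, 7.5) before and (12.0, 8.0) after.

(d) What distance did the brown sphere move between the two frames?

1.7

The brown sphere was near (15.5, 1.1) before and (16.4, 2.5) after, so it travelled √(0.9² + 1.4²) ≈ 1.7 units.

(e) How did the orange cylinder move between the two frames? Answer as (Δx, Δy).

(1.8, -1.5)

From the two frames, the orange cylinder sits at roughly (10.1, 5.7) before and (11.9, 4.2) after.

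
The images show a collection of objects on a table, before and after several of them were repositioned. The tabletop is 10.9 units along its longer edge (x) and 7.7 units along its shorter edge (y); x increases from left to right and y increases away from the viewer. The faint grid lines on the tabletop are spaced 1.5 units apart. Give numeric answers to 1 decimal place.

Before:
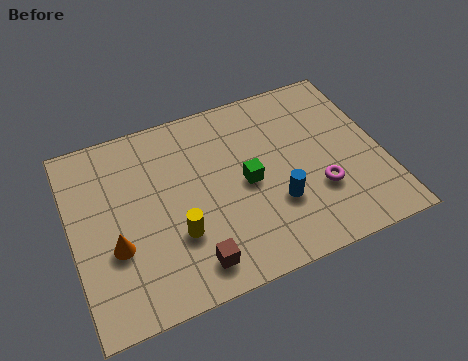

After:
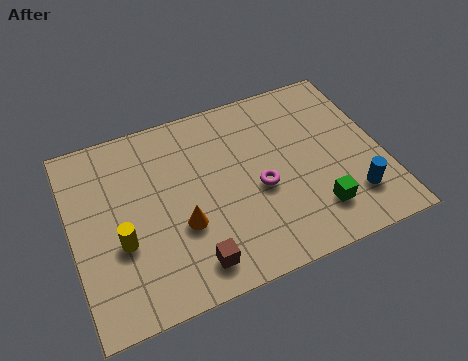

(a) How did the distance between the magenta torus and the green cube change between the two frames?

-0.3

They were about 2.7 units apart before and 2.4 after — 0.3 units closer together.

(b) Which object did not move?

the brown cube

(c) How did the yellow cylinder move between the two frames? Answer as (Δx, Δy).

(-1.9, 0.4)

The yellow cylinder was at about (3.5, 2.5) and moved to about (1.6, 2.9).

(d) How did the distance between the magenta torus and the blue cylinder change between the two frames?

+1.9

Before: roughly 1.5 units apart; after: 3.4. That's 1.9 units further apart.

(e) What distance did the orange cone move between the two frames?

2.3

The orange cone moved from about (1.4, 2.8) to (3.7, 2.8), a distance of √(2.3² + 0.0²) ≈ 2.3.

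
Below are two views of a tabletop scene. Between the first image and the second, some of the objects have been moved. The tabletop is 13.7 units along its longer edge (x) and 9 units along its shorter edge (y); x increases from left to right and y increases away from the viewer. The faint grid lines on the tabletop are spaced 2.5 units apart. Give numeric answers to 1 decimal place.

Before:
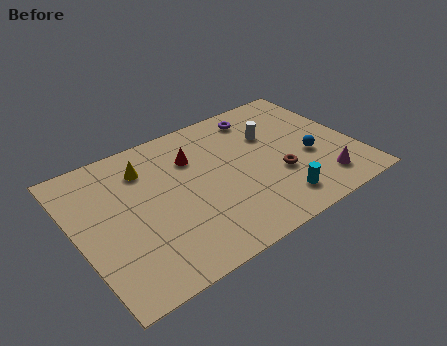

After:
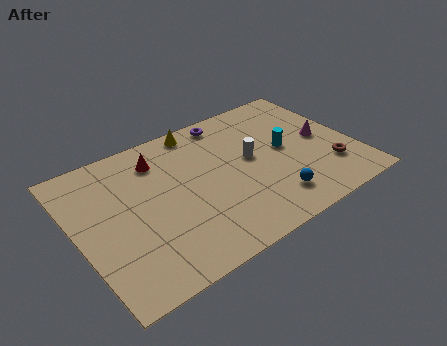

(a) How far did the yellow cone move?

3.1

From (3.7, 6.9) to (6.6, 8.1), the yellow cone covered √(2.9² + 1.2²) ≈ 3.1 units.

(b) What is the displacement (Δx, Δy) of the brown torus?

(2.5, -0.8)

The brown torus was at about (9.7, 3.2) and moved to about (12.2, 2.4).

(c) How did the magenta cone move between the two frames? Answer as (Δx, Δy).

(0.7, 2.8)

The magenta cone started near (11.6, 1.7) and ended near (12.3, 4.5).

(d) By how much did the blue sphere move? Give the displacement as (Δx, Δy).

(-2.3, -1.8)

The blue sphere was at about (11.4, 3.6) and moved to about (9.1, 1.8).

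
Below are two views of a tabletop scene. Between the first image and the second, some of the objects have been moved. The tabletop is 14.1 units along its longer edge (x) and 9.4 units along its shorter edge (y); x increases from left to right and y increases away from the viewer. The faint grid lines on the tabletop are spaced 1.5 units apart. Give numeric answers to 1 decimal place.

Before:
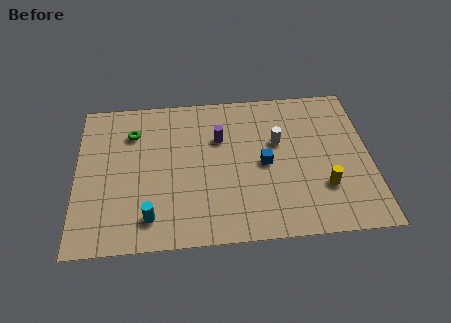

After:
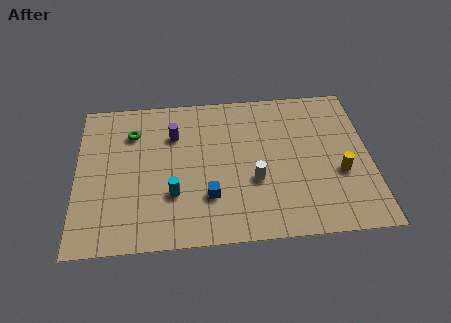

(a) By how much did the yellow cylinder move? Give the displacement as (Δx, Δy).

(0.8, 0.8)

From the two frames, the yellow cylinder sits at roughly (11.8, 2.8) before and (12.6, 3.6) after.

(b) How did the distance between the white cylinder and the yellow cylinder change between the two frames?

+0.4

The distance was about 3.7 in the first image and 4.1 in the second, so they moved 0.4 units further apart.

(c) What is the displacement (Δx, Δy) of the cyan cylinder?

(1.1, 1.3)

The cyan cylinder started near (3.5, 1.7) and ended near (4.6, 3.0).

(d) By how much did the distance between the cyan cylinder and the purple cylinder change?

-2.0

They were about 5.7 units apart before and 3.7 after — 2.0 units closer together.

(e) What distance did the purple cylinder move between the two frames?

2.2

The purple cylinder moved from about (6.9, 6.3) to (4.7, 6.7), a distance of √(2.2² + 0.4²) ≈ 2.2.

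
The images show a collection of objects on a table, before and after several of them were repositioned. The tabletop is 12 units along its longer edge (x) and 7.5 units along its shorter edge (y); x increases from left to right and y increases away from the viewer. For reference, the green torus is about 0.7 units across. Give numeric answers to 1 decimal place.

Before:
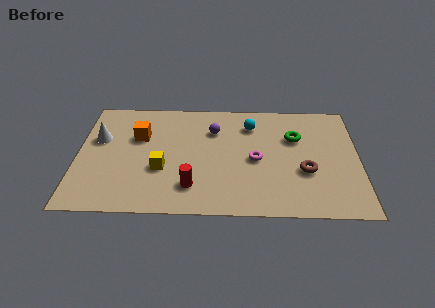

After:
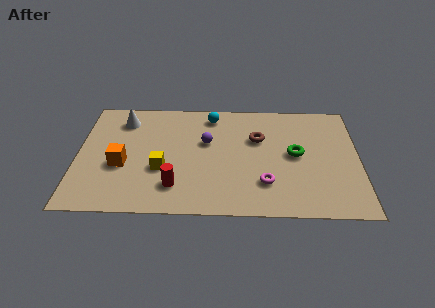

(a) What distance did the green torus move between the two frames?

1.1

From (9.3, 5.0) to (9.3, 3.9), the green torus covered √(0.0² + 1.1²) ≈ 1.1 units.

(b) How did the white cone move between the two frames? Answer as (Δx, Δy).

(1.0, 1.3)

The white cone started near (0.9, 4.7) and ended near (1.9, 6.0).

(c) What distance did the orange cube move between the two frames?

2.0

From (2.6, 4.9) to (1.9, 3.0), the orange cube covered √(0.7² + 1.9²) ≈ 2.0 units.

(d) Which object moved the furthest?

the brown torus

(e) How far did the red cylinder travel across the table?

0.7

From (4.9, 1.7) to (4.2, 1.7), the red cylinder covered √(0.7² + 0.0²) ≈ 0.7 units.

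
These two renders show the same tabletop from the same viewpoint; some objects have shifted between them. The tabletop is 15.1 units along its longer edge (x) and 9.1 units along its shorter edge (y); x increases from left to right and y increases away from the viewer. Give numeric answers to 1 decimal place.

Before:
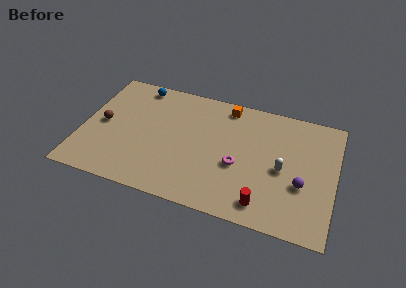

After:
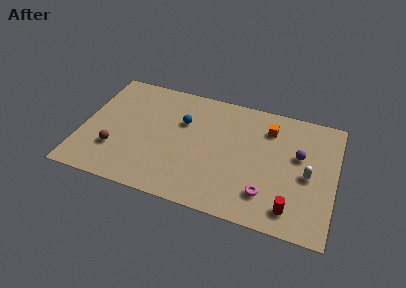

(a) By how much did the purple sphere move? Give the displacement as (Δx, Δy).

(-0.3, 2.1)

The purple sphere was at about (13.2, 3.4) and moved to about (12.9, 5.5).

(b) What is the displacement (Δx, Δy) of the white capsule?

(1.5, 0.0)

The white capsule was at about (12.0, 4.2) and moved to about (13.5, 4.2).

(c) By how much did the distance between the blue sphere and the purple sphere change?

-4.2

The distance was about 11.2 in the first image and 7.0 in the second, so they moved 4.2 units closer together.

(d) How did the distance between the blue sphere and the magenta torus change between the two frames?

-1.2

The distance was about 7.8 in the first image and 6.6 in the second, so they moved 1.2 units closer together.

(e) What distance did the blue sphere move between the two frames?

3.6

The blue sphere moved from about (3.0, 8.1) to (5.9, 6.0), a distance of √(2.9² + 2.1²) ≈ 3.6.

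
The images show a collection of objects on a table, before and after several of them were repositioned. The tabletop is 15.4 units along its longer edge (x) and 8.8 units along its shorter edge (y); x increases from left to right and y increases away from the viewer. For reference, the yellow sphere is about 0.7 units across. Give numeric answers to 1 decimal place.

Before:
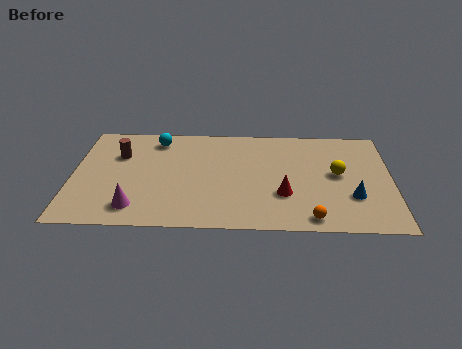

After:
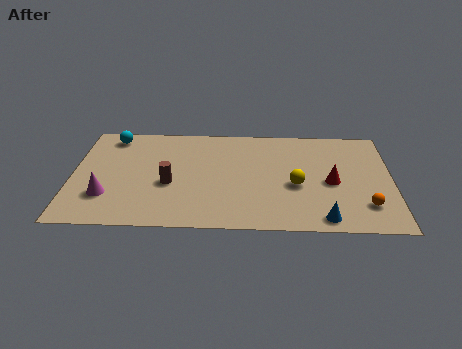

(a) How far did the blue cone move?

2.3

The blue cone moved from about (13.5, 2.8) to (12.1, 1.0), a distance of √(1.4² + 1.8²) ≈ 2.3.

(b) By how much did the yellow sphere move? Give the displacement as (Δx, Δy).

(-2.0, -1.0)

The yellow sphere started near (12.8, 4.7) and ended near (10.8, 3.7).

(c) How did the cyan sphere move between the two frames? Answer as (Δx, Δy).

(-2.2, 0.2)

The cyan sphere started near (4.0, 7.4) and ended near (1.8, 7.6).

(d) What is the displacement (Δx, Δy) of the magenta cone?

(-1.4, 0.9)

The magenta cone was at about (3.1, 1.6) and moved to about (1.7, 2.5).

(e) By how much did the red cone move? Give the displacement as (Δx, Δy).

(2.3, 1.1)

The red cone was at about (10.2, 2.9) and moved to about (12.5, 4.0).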